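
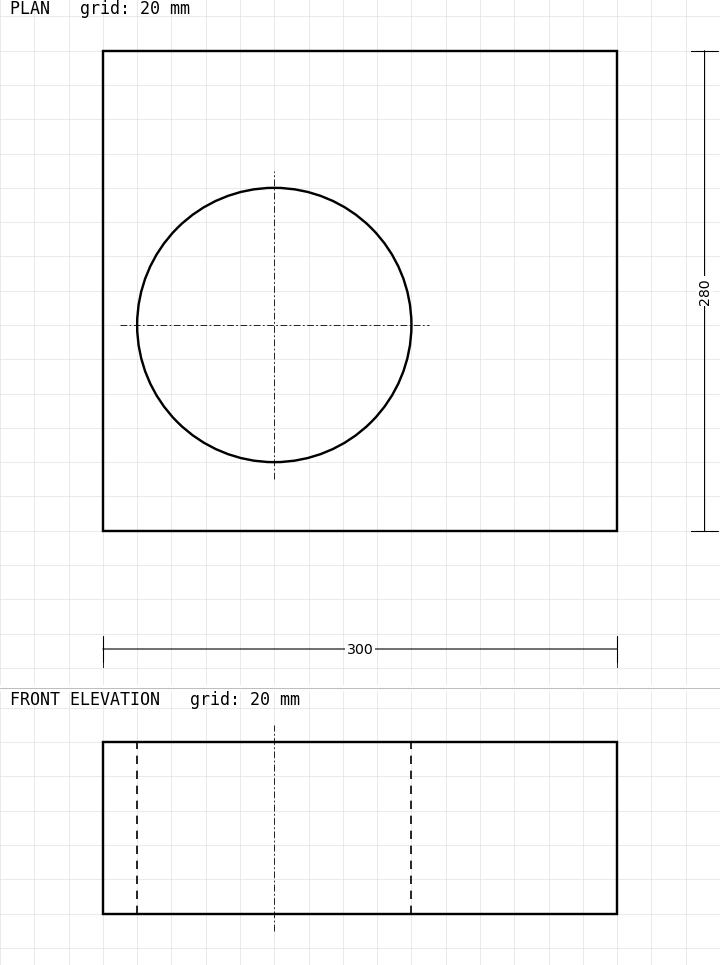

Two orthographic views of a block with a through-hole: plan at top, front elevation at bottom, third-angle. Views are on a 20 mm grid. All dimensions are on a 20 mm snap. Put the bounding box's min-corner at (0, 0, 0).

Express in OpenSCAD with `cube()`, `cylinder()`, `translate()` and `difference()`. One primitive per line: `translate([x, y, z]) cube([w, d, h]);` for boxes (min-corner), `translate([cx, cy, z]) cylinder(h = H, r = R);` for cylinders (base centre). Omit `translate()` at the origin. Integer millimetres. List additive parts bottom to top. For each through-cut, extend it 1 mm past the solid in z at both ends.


difference() {
  cube([300, 280, 100]);
  translate([100, 120, -1]) cylinder(h = 102, r = 80);
}


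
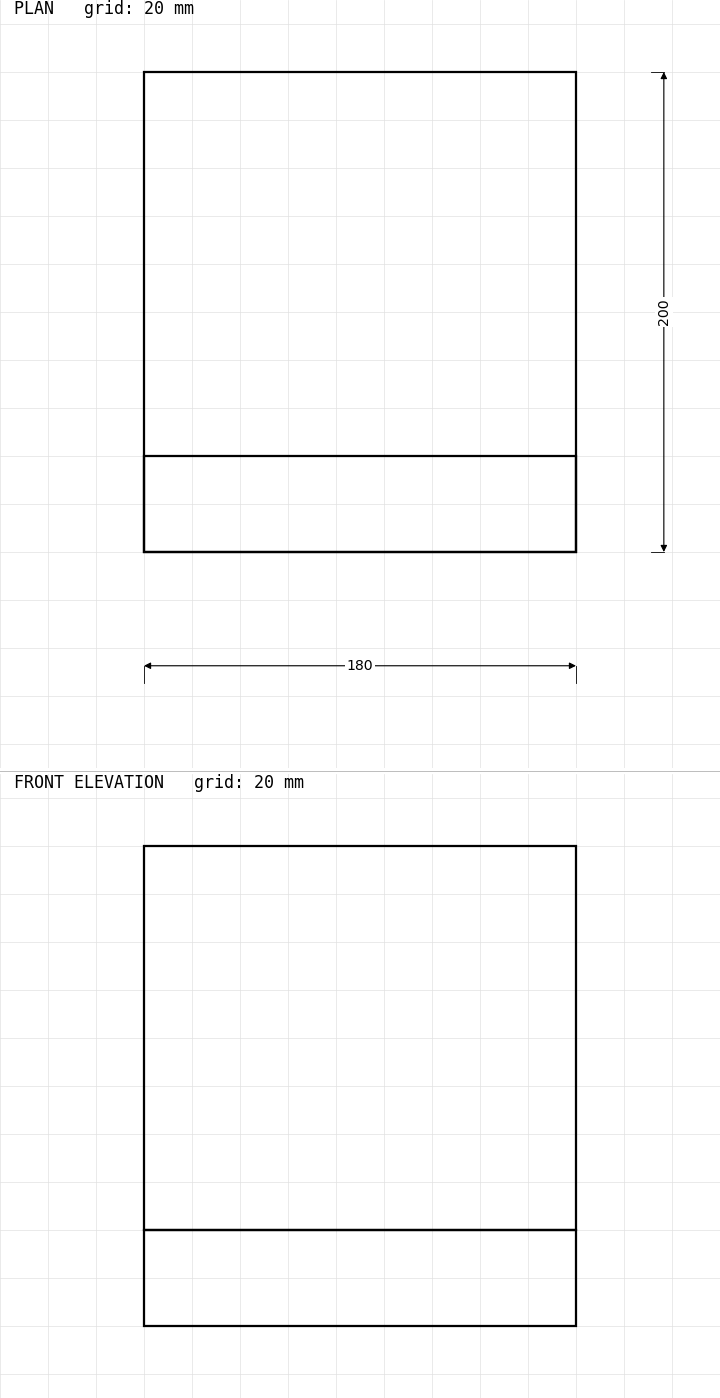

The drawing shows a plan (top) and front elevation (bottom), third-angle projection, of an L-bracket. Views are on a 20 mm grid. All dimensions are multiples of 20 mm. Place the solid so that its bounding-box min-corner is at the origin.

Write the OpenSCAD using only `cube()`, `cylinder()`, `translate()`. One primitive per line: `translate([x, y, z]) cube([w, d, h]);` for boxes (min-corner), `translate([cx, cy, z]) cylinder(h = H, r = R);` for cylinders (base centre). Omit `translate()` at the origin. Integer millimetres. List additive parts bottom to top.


cube([180, 200, 40]);
translate([0, 0, 40]) cube([180, 40, 160]);


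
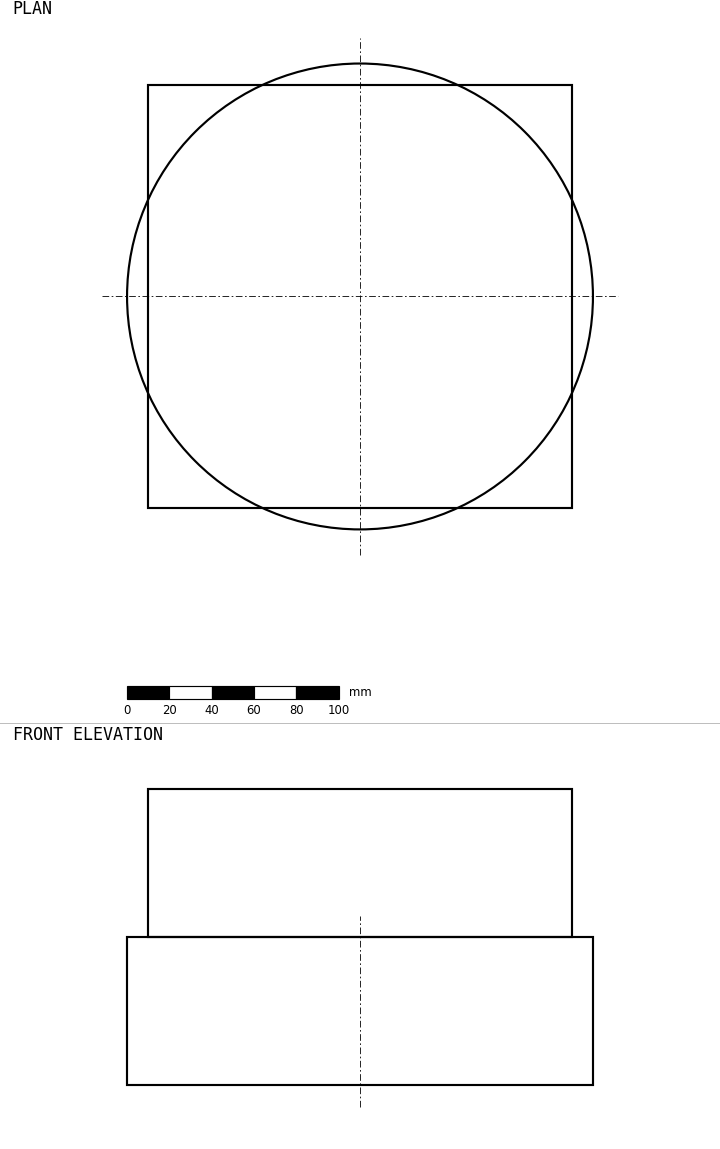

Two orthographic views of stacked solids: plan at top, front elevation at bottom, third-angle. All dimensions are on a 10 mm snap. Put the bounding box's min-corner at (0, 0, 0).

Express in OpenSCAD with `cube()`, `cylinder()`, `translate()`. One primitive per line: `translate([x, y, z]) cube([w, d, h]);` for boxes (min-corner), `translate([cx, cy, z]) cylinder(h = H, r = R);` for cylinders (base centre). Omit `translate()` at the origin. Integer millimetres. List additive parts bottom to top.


translate([110, 110, 0]) cylinder(h = 70, r = 110);
translate([10, 10, 70]) cube([200, 200, 70]);


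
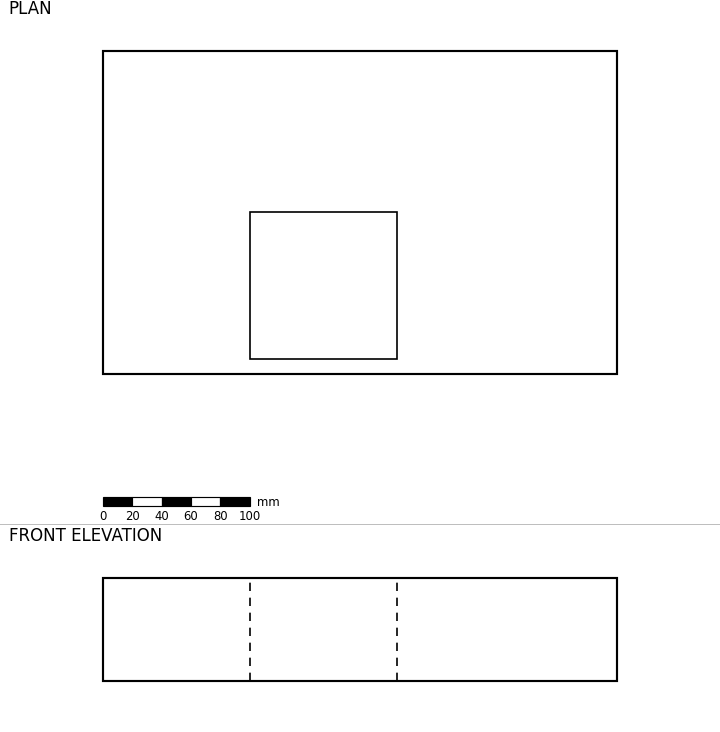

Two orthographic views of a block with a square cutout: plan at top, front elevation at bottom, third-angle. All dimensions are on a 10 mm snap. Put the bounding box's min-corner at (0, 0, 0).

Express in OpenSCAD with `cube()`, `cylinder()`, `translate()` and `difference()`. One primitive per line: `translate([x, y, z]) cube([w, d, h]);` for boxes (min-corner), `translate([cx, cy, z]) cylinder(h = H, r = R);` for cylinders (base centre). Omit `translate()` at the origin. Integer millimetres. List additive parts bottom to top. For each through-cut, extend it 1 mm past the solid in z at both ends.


difference() {
  cube([350, 220, 70]);
  translate([100, 10, -1]) cube([100, 100, 72]);
}


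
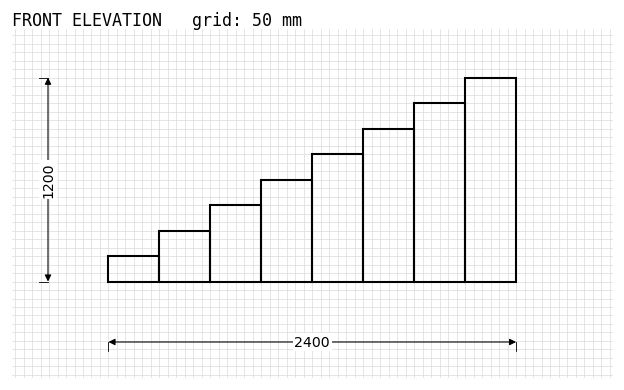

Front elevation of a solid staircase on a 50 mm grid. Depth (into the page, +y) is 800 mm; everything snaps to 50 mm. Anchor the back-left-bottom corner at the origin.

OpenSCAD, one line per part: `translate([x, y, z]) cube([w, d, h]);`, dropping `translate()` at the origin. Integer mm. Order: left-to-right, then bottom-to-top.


cube([300, 800, 150]);
translate([300, 0, 0]) cube([300, 800, 300]);
translate([600, 0, 0]) cube([300, 800, 450]);
translate([900, 0, 0]) cube([300, 800, 600]);
translate([1200, 0, 0]) cube([300, 800, 750]);
translate([1500, 0, 0]) cube([300, 800, 900]);
translate([1800, 0, 0]) cube([300, 800, 1050]);
translate([2100, 0, 0]) cube([300, 800, 1200]);


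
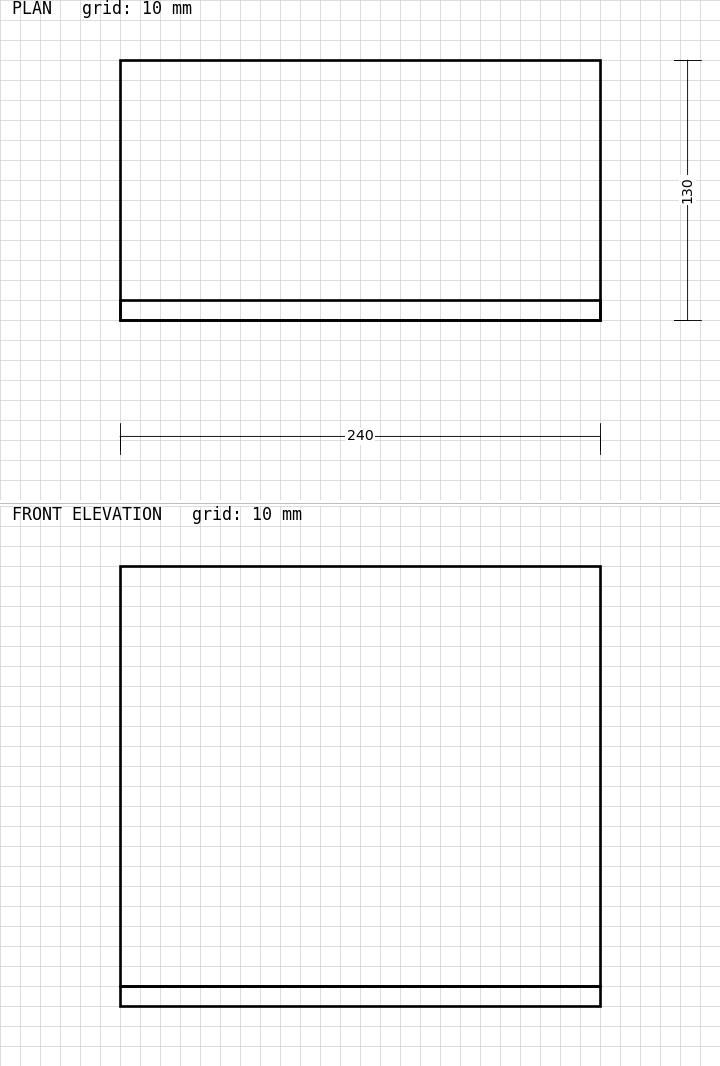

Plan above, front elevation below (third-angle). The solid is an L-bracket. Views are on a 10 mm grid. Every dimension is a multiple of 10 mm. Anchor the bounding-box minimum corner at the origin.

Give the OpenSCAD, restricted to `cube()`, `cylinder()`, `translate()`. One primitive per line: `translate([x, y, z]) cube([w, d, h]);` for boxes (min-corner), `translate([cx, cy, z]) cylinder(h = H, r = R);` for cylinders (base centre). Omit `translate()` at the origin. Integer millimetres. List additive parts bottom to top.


cube([240, 130, 10]);
translate([0, 0, 10]) cube([240, 10, 210]);


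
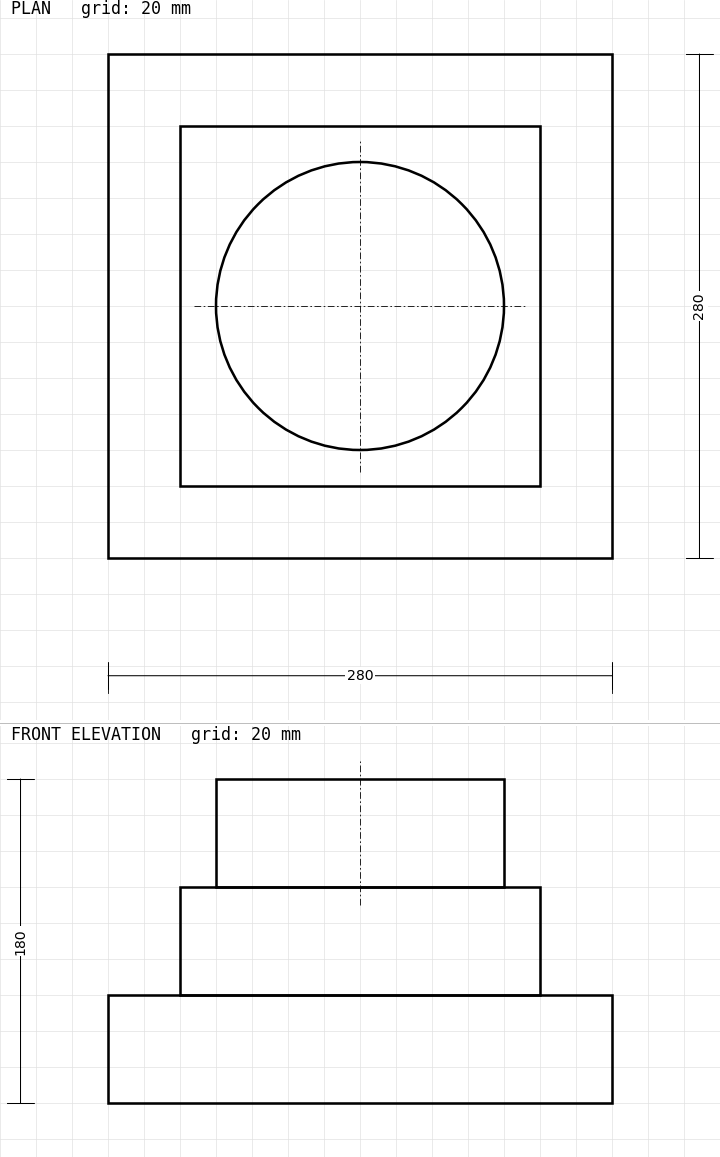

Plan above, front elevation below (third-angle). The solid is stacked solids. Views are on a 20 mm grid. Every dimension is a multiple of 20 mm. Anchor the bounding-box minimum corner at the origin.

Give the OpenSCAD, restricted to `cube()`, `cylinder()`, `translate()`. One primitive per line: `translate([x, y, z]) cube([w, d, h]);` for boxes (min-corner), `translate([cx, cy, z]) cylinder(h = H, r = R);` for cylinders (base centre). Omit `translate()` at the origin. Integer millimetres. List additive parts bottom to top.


cube([280, 280, 60]);
translate([40, 40, 60]) cube([200, 200, 60]);
translate([140, 140, 120]) cylinder(h = 60, r = 80);


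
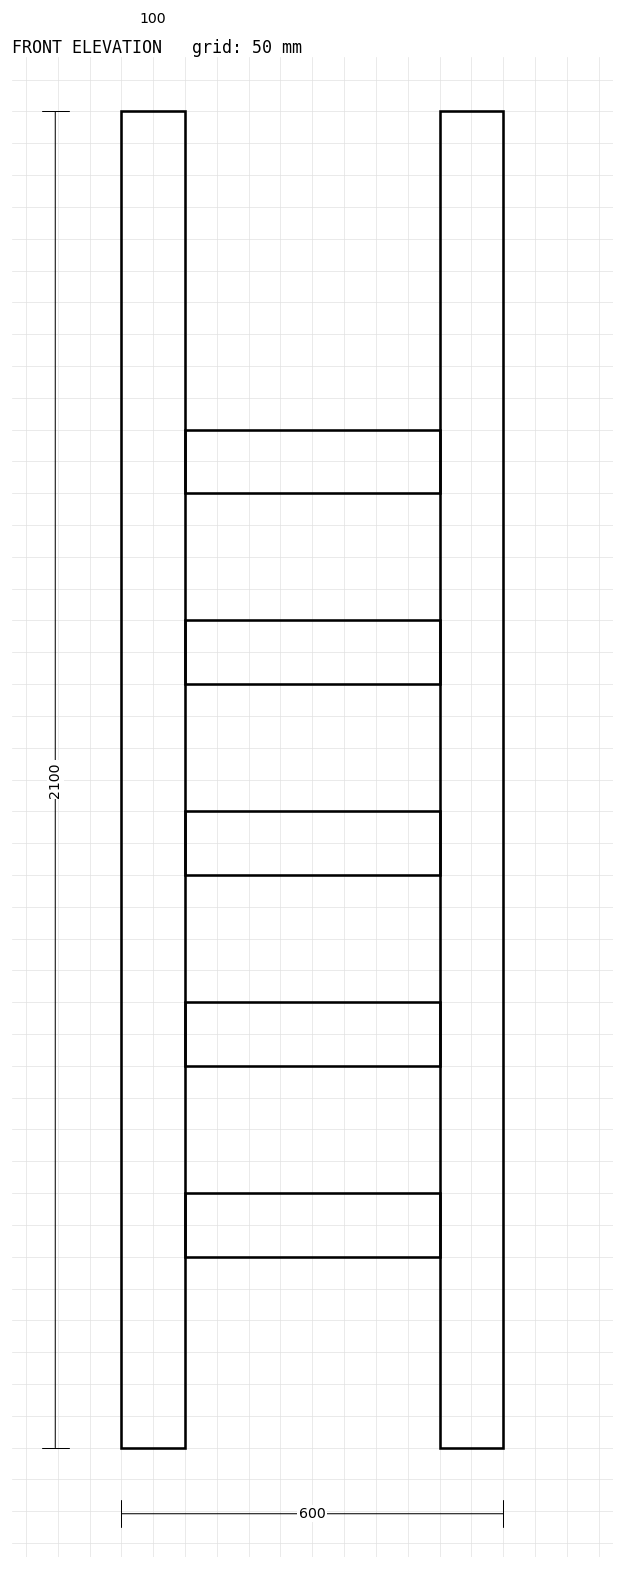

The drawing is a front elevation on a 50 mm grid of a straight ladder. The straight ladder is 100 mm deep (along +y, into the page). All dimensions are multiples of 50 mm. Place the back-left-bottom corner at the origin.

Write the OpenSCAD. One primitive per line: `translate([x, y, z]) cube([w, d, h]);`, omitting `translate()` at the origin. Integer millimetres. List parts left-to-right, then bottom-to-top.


cube([100, 100, 2100]);
translate([100, 0, 300]) cube([400, 100, 100]);
translate([100, 0, 600]) cube([400, 100, 100]);
translate([100, 0, 900]) cube([400, 100, 100]);
translate([100, 0, 1200]) cube([400, 100, 100]);
translate([100, 0, 1500]) cube([400, 100, 100]);
translate([500, 0, 0]) cube([100, 100, 2100]);


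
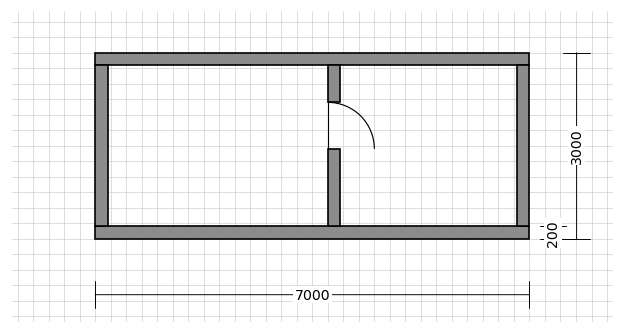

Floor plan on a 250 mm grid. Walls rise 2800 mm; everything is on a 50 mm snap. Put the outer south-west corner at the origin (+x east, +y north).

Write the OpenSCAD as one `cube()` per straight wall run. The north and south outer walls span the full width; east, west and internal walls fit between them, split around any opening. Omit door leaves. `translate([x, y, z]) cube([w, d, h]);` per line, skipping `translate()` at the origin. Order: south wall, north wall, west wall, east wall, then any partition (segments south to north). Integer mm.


cube([7000, 200, 2800]);
translate([0, 2800, 0]) cube([7000, 200, 2800]);
translate([0, 200, 0]) cube([200, 2600, 2800]);
translate([6800, 200, 0]) cube([200, 2600, 2800]);
translate([3750, 200, 0]) cube([200, 1250, 2800]);
translate([3750, 2200, 0]) cube([200, 600, 2800]);


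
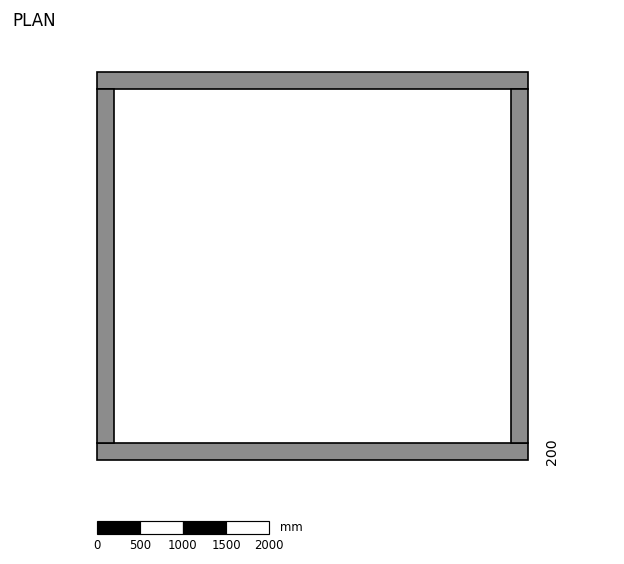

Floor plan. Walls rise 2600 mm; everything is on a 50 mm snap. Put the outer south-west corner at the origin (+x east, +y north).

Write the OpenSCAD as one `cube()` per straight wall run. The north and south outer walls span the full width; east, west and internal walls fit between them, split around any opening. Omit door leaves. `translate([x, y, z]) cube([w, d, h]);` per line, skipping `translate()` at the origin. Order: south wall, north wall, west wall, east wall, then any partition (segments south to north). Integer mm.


cube([5000, 200, 2600]);
translate([0, 4300, 0]) cube([5000, 200, 2600]);
translate([0, 200, 0]) cube([200, 4100, 2600]);
translate([4800, 200, 0]) cube([200, 4100, 2600]);


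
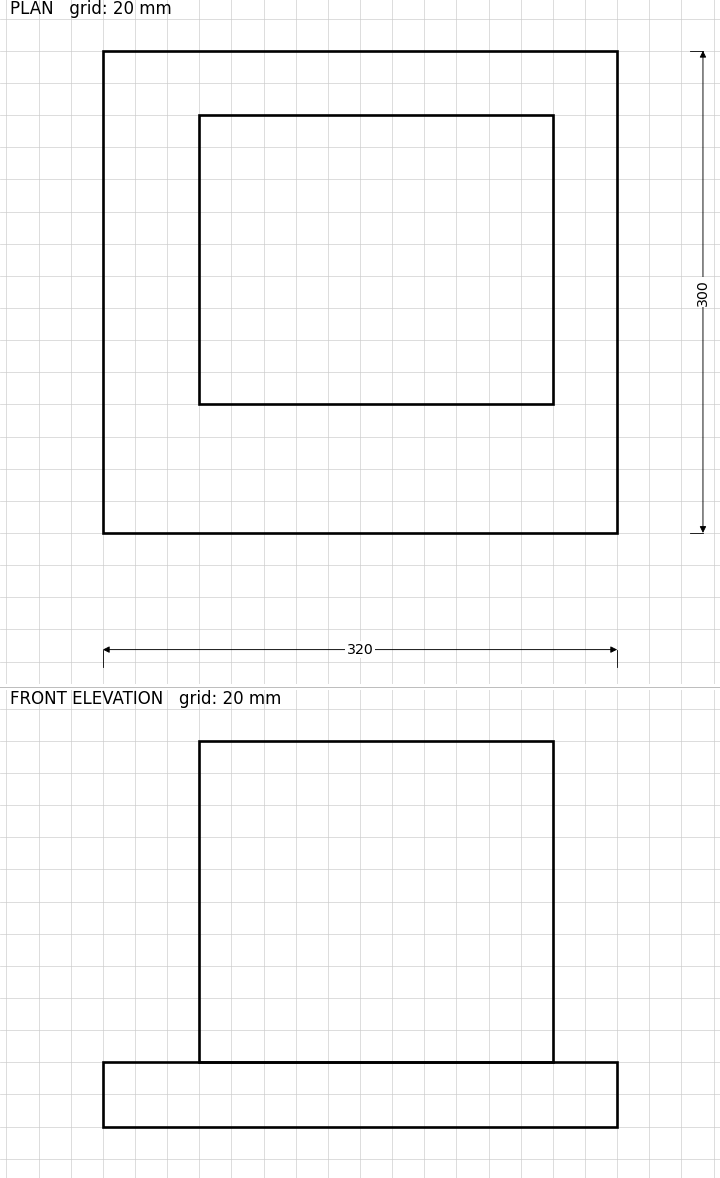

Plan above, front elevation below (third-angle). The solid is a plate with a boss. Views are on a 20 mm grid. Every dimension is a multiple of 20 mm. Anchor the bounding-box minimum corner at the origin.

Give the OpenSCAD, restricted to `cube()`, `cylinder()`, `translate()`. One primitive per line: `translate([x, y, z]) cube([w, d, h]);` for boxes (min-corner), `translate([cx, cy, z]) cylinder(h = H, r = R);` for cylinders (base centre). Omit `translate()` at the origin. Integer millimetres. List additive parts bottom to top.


cube([320, 300, 40]);
translate([60, 80, 40]) cube([220, 180, 200]);


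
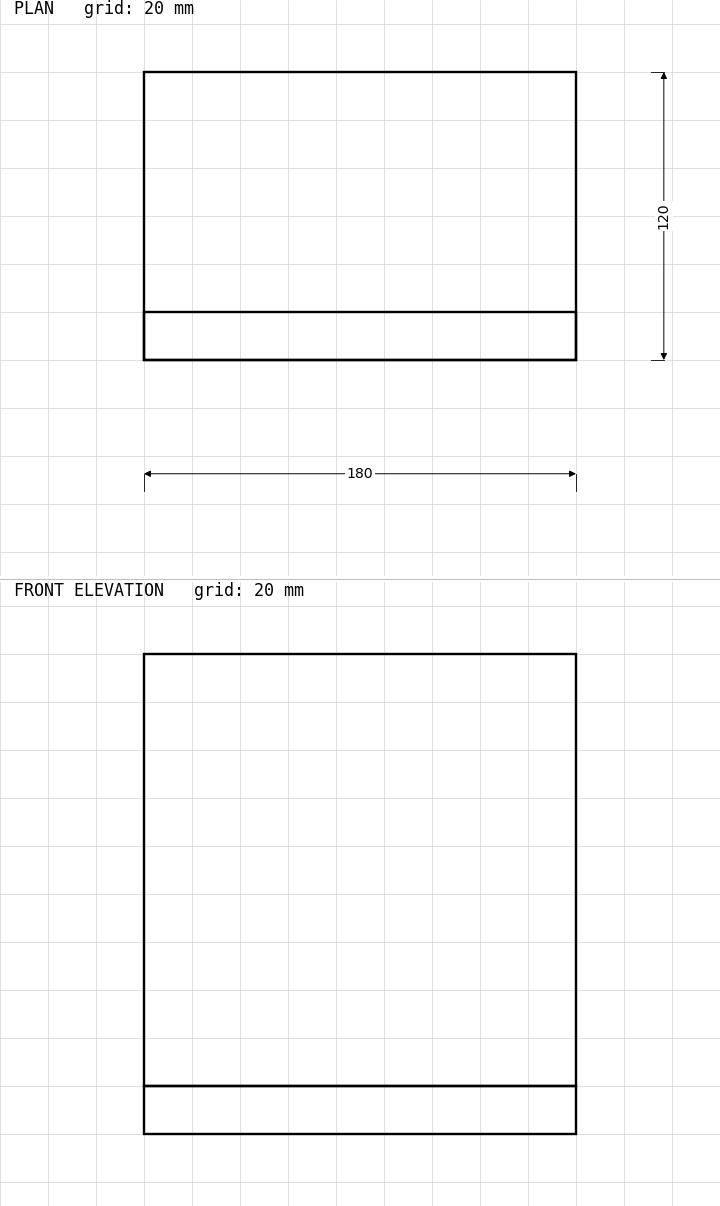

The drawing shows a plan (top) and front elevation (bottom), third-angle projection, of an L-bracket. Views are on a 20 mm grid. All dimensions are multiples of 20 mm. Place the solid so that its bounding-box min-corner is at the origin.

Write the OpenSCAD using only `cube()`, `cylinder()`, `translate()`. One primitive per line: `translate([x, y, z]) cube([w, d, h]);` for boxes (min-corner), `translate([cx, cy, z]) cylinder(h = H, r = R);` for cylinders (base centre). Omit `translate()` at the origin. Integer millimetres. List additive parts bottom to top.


cube([180, 120, 20]);
translate([0, 0, 20]) cube([180, 20, 180]);


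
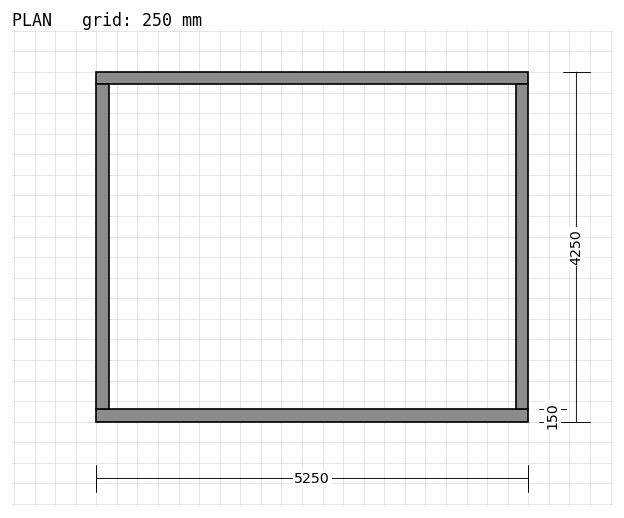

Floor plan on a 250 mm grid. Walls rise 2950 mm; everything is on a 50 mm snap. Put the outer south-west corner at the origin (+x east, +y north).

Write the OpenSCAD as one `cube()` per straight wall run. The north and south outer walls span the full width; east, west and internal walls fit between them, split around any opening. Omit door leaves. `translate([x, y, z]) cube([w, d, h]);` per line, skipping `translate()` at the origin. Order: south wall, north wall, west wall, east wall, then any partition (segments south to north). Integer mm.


cube([5250, 150, 2950]);
translate([0, 4100, 0]) cube([5250, 150, 2950]);
translate([0, 150, 0]) cube([150, 3950, 2950]);
translate([5100, 150, 0]) cube([150, 3950, 2950]);


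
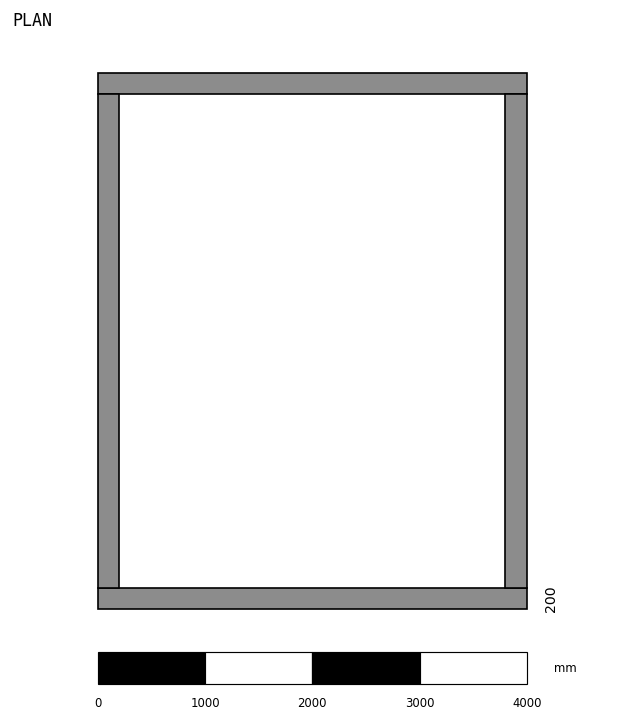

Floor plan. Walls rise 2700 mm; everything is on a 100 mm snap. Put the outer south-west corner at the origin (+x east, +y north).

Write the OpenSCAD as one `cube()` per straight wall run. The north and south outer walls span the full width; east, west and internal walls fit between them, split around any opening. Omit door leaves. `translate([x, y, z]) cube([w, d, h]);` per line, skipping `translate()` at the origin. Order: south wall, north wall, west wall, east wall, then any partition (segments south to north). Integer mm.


cube([4000, 200, 2700]);
translate([0, 4800, 0]) cube([4000, 200, 2700]);
translate([0, 200, 0]) cube([200, 4600, 2700]);
translate([3800, 200, 0]) cube([200, 4600, 2700]);


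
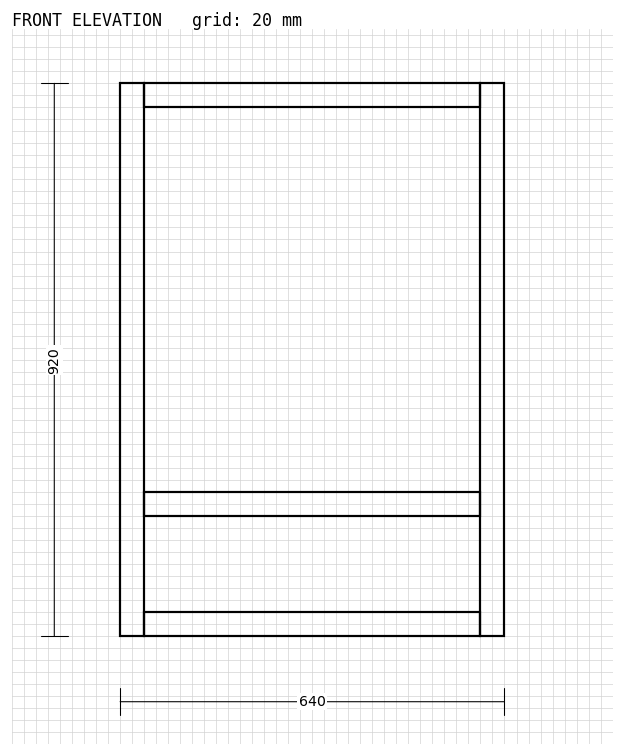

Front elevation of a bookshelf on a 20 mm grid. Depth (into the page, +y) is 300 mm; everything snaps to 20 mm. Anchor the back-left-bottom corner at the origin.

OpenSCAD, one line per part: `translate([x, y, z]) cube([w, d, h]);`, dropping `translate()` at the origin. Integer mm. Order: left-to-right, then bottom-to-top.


cube([40, 300, 920]);
translate([40, 0, 0]) cube([560, 300, 40]);
translate([40, 0, 200]) cube([560, 300, 40]);
translate([40, 0, 880]) cube([560, 300, 40]);
translate([600, 0, 0]) cube([40, 300, 920]);


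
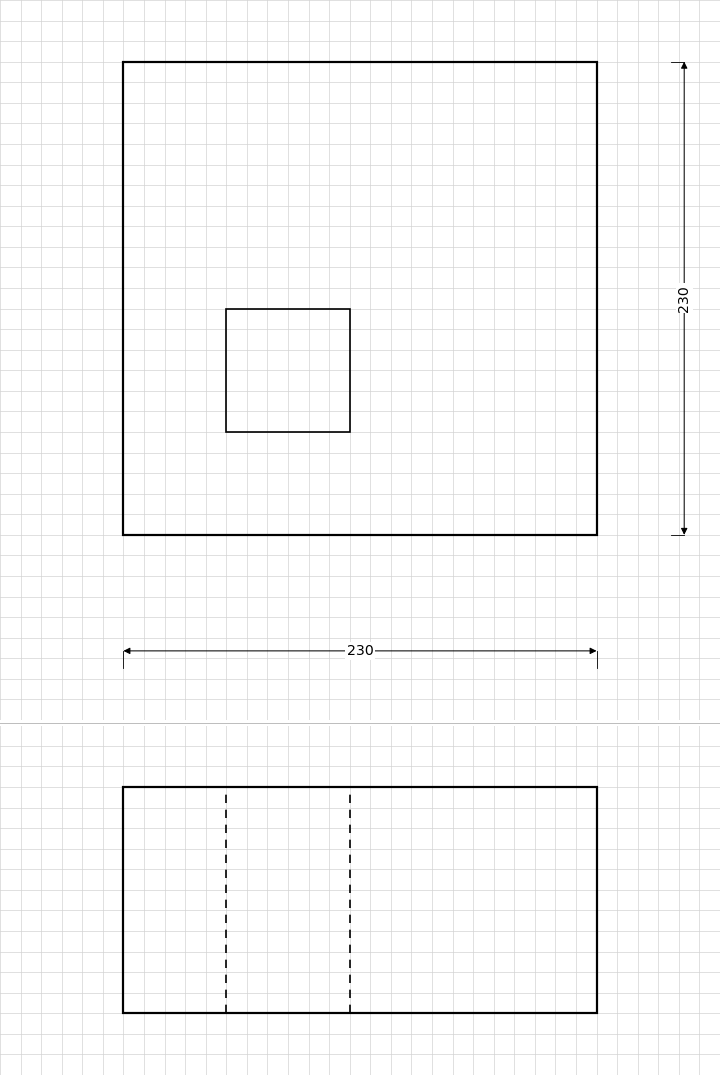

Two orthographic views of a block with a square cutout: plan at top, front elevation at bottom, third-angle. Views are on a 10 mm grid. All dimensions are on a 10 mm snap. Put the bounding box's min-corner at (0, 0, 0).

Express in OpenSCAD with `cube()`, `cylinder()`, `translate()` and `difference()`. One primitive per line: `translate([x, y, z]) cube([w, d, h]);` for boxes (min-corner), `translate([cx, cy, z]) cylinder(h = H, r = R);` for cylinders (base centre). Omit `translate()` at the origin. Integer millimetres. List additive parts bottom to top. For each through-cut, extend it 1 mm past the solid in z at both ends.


difference() {
  cube([230, 230, 110]);
  translate([50, 50, -1]) cube([60, 60, 112]);
}


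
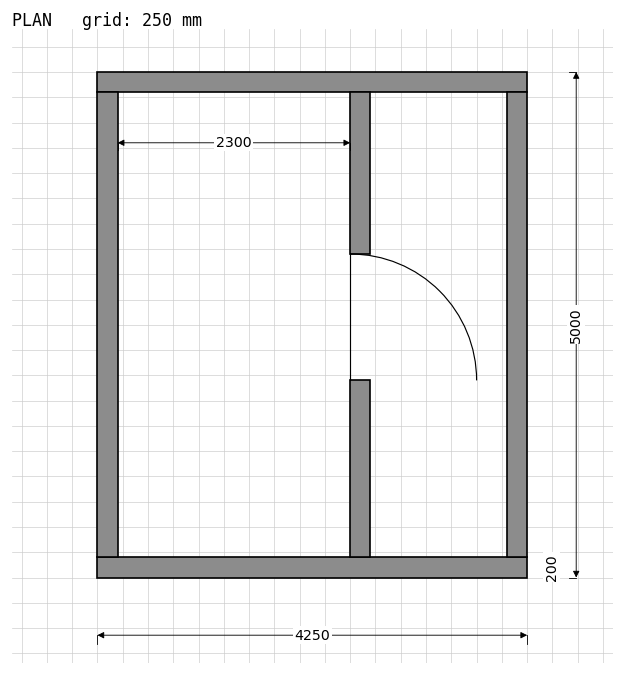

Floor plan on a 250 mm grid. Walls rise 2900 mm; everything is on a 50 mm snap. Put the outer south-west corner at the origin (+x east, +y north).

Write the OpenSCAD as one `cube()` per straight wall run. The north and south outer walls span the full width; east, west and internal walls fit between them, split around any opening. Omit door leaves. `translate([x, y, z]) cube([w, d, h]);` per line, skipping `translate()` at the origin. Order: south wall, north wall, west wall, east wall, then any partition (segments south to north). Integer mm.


cube([4250, 200, 2900]);
translate([0, 4800, 0]) cube([4250, 200, 2900]);
translate([0, 200, 0]) cube([200, 4600, 2900]);
translate([4050, 200, 0]) cube([200, 4600, 2900]);
translate([2500, 200, 0]) cube([200, 1750, 2900]);
translate([2500, 3200, 0]) cube([200, 1600, 2900]);


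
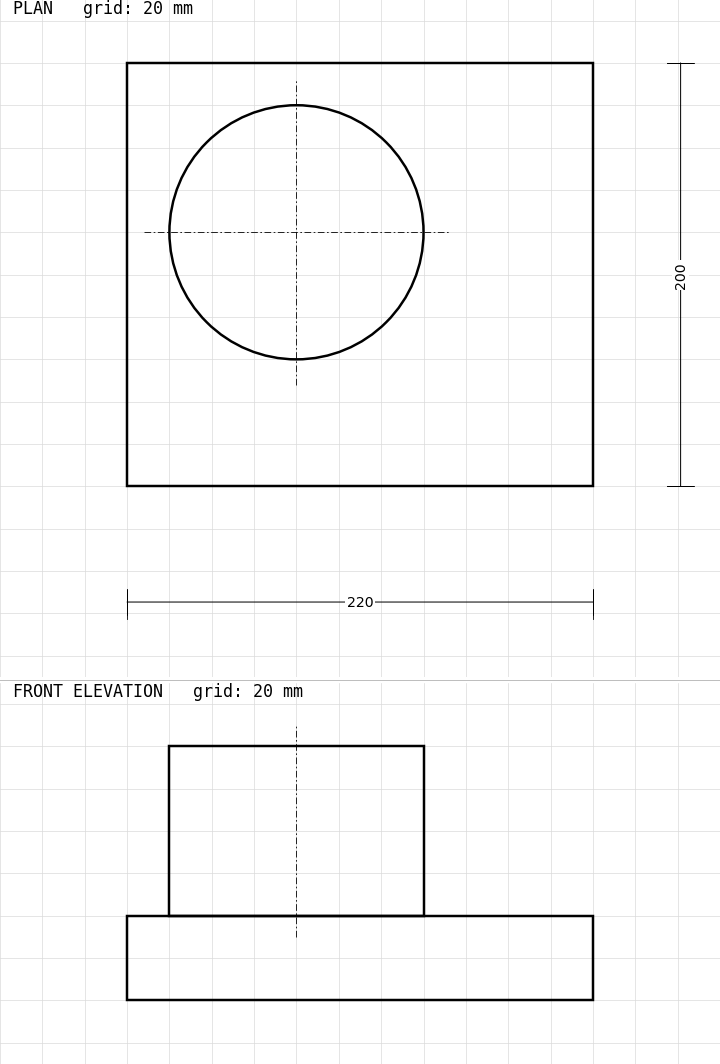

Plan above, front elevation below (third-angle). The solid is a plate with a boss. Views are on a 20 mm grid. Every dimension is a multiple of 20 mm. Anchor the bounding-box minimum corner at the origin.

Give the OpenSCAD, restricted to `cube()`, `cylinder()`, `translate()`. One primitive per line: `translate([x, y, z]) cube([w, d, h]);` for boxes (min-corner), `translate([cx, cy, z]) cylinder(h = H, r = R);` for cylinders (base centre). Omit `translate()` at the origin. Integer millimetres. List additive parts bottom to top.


cube([220, 200, 40]);
translate([80, 120, 40]) cylinder(h = 80, r = 60);


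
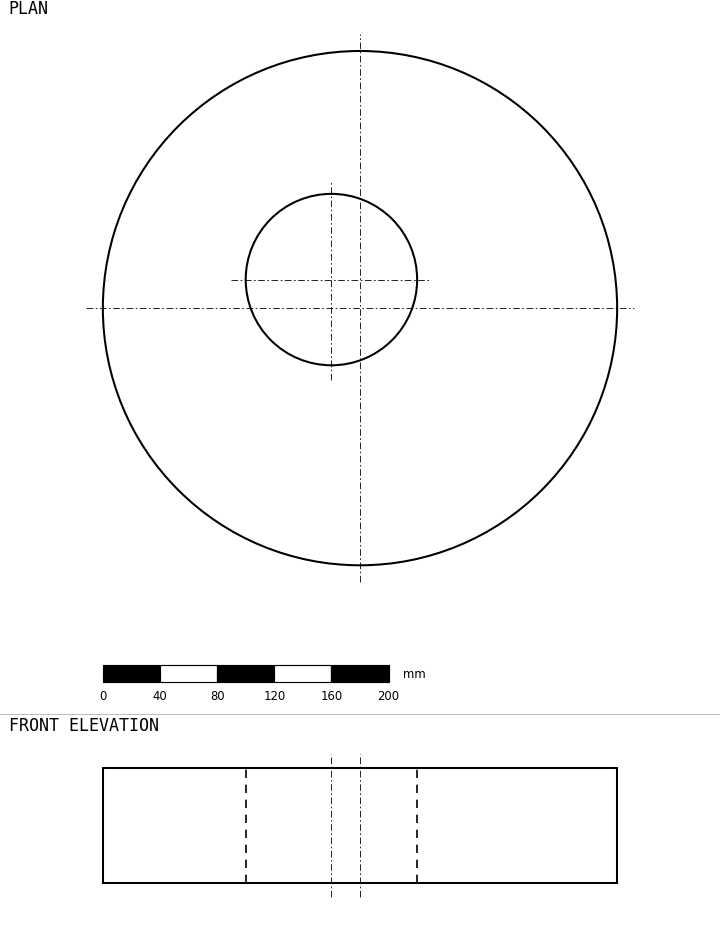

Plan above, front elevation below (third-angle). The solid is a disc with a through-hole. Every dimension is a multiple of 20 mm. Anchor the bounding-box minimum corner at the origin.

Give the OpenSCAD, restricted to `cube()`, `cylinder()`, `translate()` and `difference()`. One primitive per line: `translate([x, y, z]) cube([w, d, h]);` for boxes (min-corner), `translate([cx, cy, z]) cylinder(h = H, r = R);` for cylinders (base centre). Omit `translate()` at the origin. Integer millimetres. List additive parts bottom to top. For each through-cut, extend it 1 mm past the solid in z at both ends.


difference() {
  translate([180, 180, 0]) cylinder(h = 80, r = 180);
  translate([160, 200, -1]) cylinder(h = 82, r = 60);
}


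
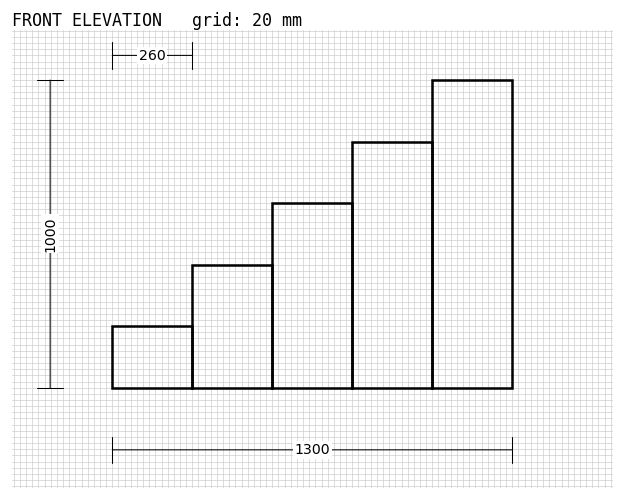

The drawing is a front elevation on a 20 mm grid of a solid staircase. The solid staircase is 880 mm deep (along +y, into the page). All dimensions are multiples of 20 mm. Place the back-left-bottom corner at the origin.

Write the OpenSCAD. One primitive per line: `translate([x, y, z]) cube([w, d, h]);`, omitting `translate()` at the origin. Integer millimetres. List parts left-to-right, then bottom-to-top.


cube([260, 880, 200]);
translate([260, 0, 0]) cube([260, 880, 400]);
translate([520, 0, 0]) cube([260, 880, 600]);
translate([780, 0, 0]) cube([260, 880, 800]);
translate([1040, 0, 0]) cube([260, 880, 1000]);


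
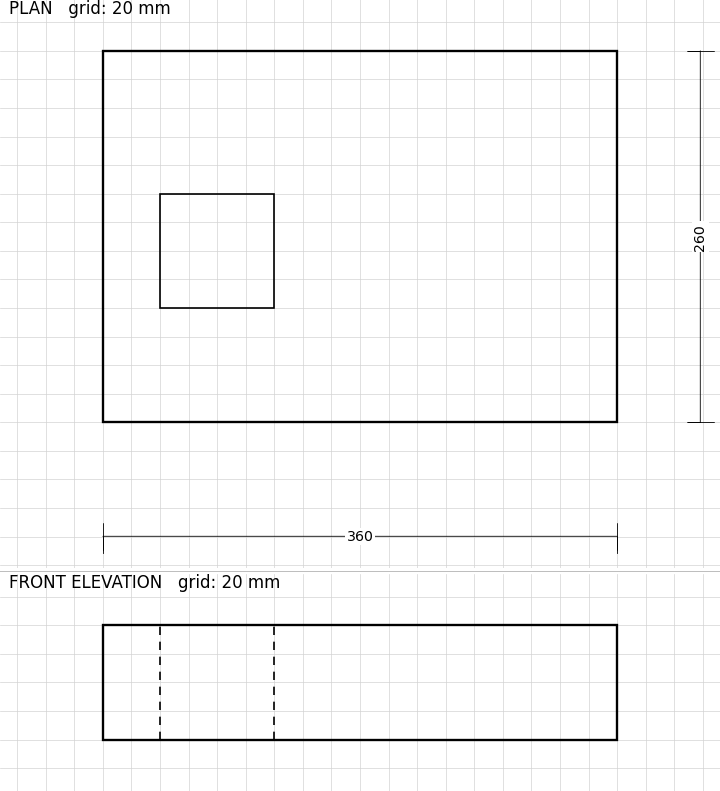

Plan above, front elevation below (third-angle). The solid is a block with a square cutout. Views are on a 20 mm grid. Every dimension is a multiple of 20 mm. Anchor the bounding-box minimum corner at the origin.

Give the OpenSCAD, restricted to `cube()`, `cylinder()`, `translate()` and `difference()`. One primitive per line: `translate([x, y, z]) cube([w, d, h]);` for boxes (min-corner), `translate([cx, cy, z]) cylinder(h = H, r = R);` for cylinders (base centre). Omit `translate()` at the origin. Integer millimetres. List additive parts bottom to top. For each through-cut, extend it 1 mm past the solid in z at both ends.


difference() {
  cube([360, 260, 80]);
  translate([40, 80, -1]) cube([80, 80, 82]);
}


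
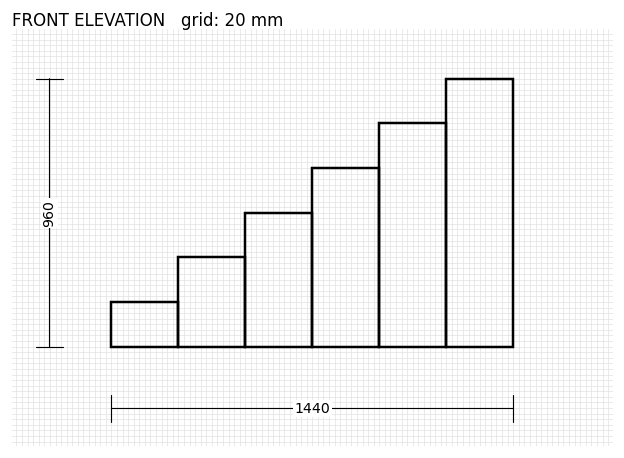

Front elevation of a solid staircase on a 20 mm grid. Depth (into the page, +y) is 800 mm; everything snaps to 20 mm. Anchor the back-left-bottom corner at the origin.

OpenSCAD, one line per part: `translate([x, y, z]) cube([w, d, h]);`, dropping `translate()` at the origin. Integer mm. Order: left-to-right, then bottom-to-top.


cube([240, 800, 160]);
translate([240, 0, 0]) cube([240, 800, 320]);
translate([480, 0, 0]) cube([240, 800, 480]);
translate([720, 0, 0]) cube([240, 800, 640]);
translate([960, 0, 0]) cube([240, 800, 800]);
translate([1200, 0, 0]) cube([240, 800, 960]);


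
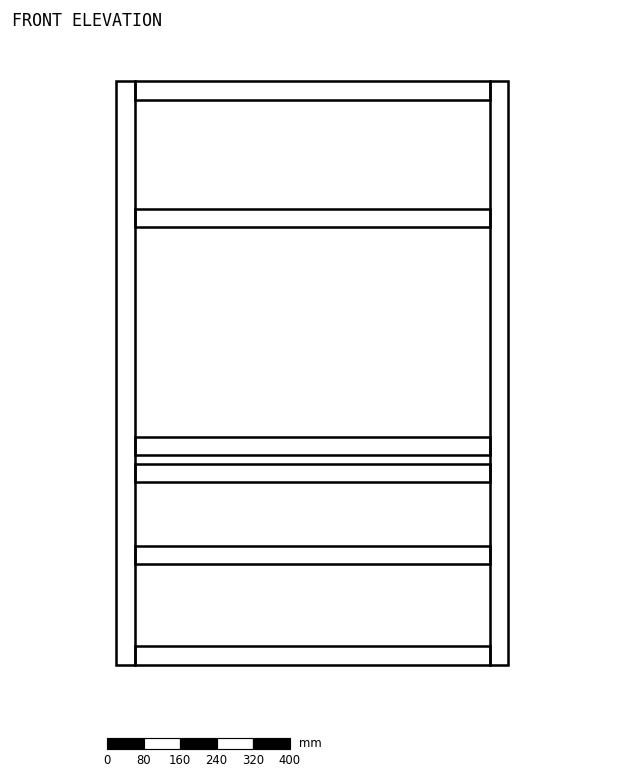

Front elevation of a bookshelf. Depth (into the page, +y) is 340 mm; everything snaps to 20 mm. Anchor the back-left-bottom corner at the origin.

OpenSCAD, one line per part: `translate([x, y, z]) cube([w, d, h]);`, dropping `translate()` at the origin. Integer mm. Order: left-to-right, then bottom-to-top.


cube([40, 340, 1280]);
translate([40, 0, 0]) cube([780, 340, 40]);
translate([40, 0, 220]) cube([780, 340, 40]);
translate([40, 0, 400]) cube([780, 340, 40]);
translate([40, 0, 460]) cube([780, 340, 40]);
translate([40, 0, 960]) cube([780, 340, 40]);
translate([40, 0, 1240]) cube([780, 340, 40]);
translate([820, 0, 0]) cube([40, 340, 1280]);


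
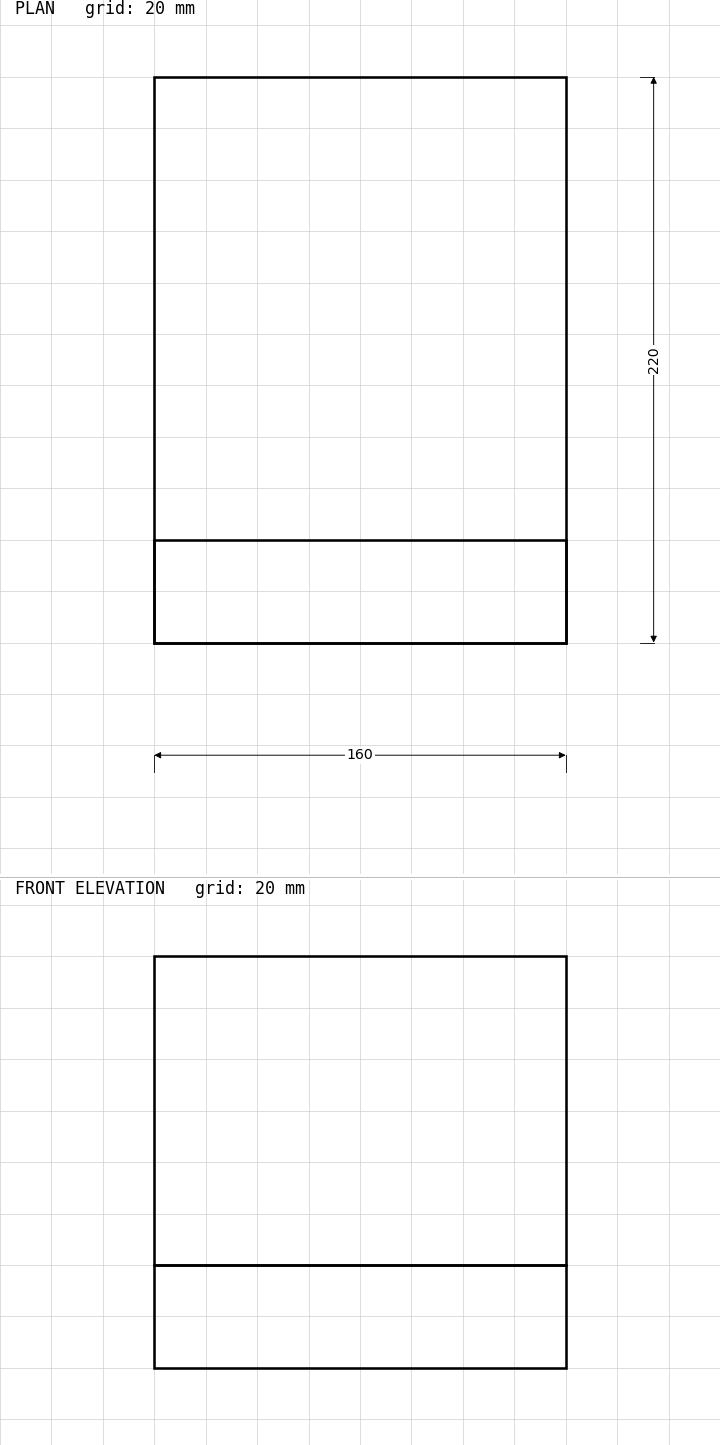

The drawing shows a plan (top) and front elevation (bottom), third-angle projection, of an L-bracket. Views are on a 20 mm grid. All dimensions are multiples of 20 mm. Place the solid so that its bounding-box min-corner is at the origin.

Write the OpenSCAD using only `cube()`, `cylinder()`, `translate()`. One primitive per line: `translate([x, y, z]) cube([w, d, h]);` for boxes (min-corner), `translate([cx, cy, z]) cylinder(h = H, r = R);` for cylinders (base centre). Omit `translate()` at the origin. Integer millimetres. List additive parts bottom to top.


cube([160, 220, 40]);
translate([0, 0, 40]) cube([160, 40, 120]);


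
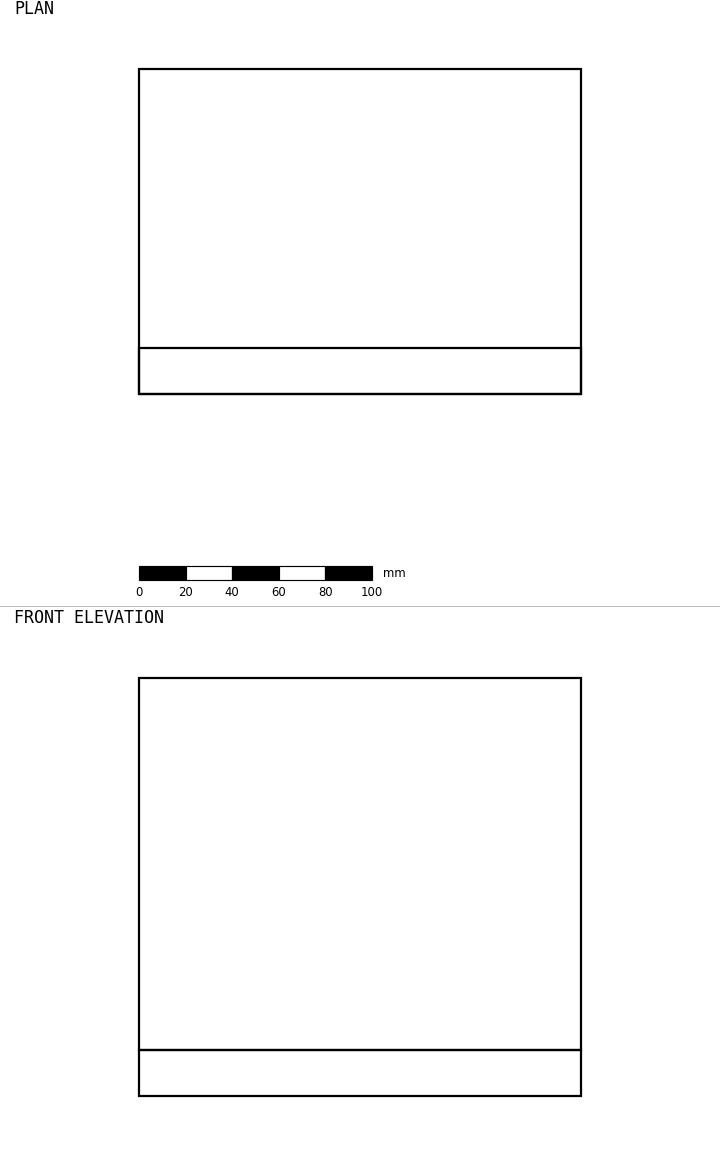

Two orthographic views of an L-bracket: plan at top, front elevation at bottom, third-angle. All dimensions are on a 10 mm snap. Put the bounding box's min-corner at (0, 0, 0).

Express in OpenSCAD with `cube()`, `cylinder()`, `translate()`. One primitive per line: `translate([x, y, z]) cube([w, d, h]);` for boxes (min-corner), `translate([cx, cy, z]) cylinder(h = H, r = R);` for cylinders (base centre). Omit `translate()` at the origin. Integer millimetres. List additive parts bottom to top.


cube([190, 140, 20]);
translate([0, 0, 20]) cube([190, 20, 160]);


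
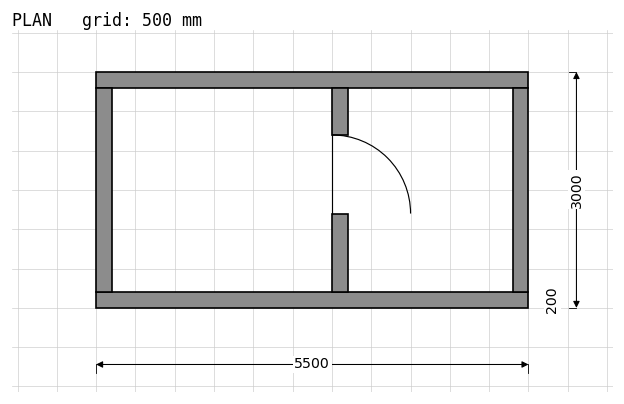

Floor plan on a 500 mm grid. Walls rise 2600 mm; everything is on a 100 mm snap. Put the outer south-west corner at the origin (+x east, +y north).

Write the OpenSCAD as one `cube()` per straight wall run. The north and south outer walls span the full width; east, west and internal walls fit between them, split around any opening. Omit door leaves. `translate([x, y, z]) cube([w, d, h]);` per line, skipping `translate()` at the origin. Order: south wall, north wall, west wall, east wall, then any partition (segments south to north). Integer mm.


cube([5500, 200, 2600]);
translate([0, 2800, 0]) cube([5500, 200, 2600]);
translate([0, 200, 0]) cube([200, 2600, 2600]);
translate([5300, 200, 0]) cube([200, 2600, 2600]);
translate([3000, 200, 0]) cube([200, 1000, 2600]);
translate([3000, 2200, 0]) cube([200, 600, 2600]);


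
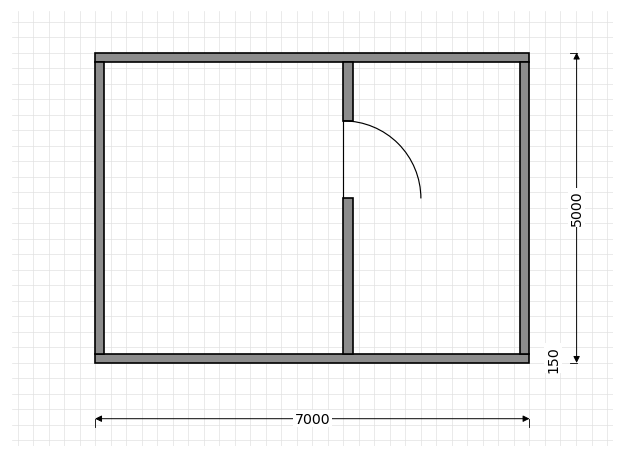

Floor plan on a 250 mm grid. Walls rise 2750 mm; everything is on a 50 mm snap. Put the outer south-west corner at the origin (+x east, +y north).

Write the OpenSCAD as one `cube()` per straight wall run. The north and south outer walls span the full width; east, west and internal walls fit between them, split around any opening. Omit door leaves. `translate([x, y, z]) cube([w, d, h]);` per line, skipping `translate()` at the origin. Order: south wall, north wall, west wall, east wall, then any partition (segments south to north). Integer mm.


cube([7000, 150, 2750]);
translate([0, 4850, 0]) cube([7000, 150, 2750]);
translate([0, 150, 0]) cube([150, 4700, 2750]);
translate([6850, 150, 0]) cube([150, 4700, 2750]);
translate([4000, 150, 0]) cube([150, 2500, 2750]);
translate([4000, 3900, 0]) cube([150, 950, 2750]);


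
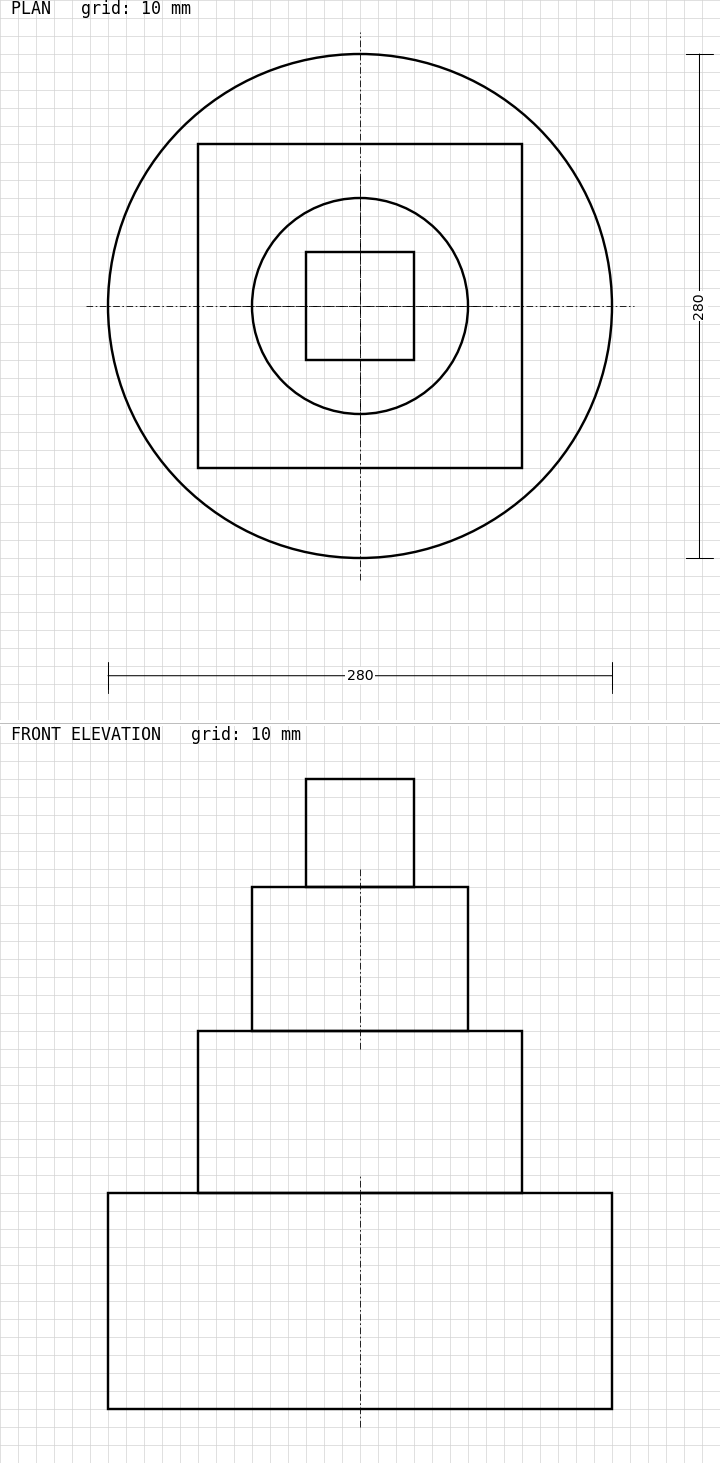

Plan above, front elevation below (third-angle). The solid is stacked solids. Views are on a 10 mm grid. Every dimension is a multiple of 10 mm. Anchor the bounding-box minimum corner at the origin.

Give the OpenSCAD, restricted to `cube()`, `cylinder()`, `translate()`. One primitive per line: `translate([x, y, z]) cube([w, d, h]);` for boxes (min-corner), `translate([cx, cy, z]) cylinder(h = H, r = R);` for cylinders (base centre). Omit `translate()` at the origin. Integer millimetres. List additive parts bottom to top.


translate([140, 140, 0]) cylinder(h = 120, r = 140);
translate([50, 50, 120]) cube([180, 180, 90]);
translate([140, 140, 210]) cylinder(h = 80, r = 60);
translate([110, 110, 290]) cube([60, 60, 60]);


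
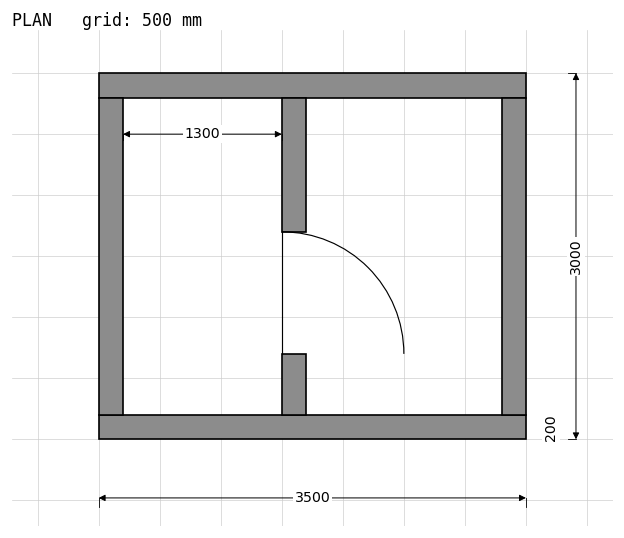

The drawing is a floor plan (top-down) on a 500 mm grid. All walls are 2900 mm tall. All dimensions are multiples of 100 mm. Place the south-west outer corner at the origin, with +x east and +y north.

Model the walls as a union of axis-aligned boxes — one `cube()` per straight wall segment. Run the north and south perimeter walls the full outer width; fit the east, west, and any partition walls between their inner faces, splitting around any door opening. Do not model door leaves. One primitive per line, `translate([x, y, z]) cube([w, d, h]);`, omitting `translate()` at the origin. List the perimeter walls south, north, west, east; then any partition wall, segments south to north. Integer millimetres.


cube([3500, 200, 2900]);
translate([0, 2800, 0]) cube([3500, 200, 2900]);
translate([0, 200, 0]) cube([200, 2600, 2900]);
translate([3300, 200, 0]) cube([200, 2600, 2900]);
translate([1500, 200, 0]) cube([200, 500, 2900]);
translate([1500, 1700, 0]) cube([200, 1100, 2900]);


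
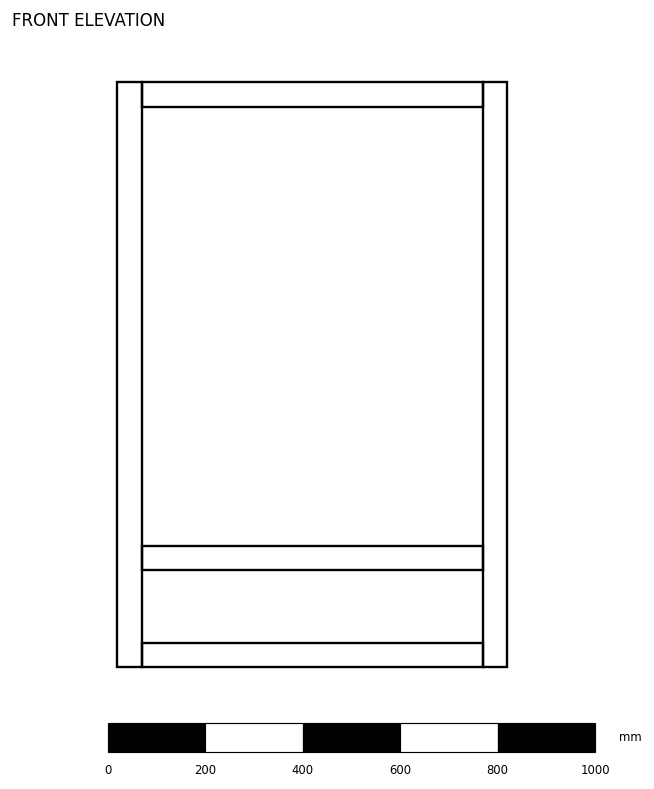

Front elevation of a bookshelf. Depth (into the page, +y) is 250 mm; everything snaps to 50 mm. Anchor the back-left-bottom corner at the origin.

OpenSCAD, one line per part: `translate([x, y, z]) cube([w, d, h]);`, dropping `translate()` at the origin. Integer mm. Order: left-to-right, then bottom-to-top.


cube([50, 250, 1200]);
translate([50, 0, 0]) cube([700, 250, 50]);
translate([50, 0, 200]) cube([700, 250, 50]);
translate([50, 0, 1150]) cube([700, 250, 50]);
translate([750, 0, 0]) cube([50, 250, 1200]);


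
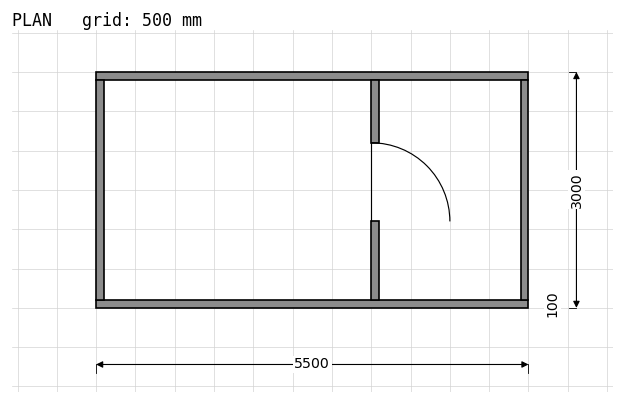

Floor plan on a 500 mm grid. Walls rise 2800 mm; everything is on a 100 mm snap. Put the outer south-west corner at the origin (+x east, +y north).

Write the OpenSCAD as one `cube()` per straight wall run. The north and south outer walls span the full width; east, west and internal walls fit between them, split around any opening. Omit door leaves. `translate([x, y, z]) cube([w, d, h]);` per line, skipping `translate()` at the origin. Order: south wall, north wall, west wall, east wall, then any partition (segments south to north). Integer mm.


cube([5500, 100, 2800]);
translate([0, 2900, 0]) cube([5500, 100, 2800]);
translate([0, 100, 0]) cube([100, 2800, 2800]);
translate([5400, 100, 0]) cube([100, 2800, 2800]);
translate([3500, 100, 0]) cube([100, 1000, 2800]);
translate([3500, 2100, 0]) cube([100, 800, 2800]);


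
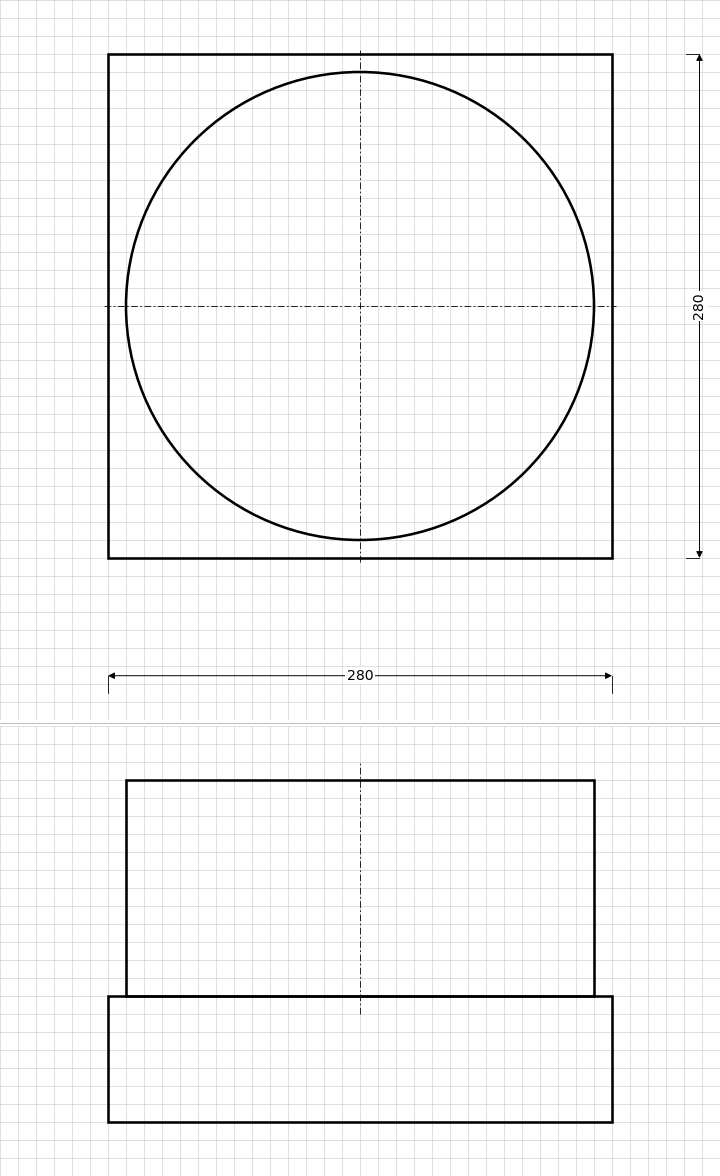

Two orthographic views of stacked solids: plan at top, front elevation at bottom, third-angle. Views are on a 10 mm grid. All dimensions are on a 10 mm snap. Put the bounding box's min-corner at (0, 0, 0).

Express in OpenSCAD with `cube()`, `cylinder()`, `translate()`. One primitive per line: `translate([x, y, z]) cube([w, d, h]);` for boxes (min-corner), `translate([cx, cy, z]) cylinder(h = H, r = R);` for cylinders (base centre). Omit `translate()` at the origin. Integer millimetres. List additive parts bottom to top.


cube([280, 280, 70]);
translate([140, 140, 70]) cylinder(h = 120, r = 130);


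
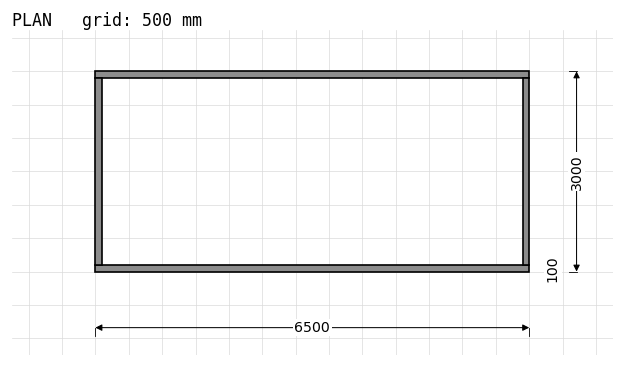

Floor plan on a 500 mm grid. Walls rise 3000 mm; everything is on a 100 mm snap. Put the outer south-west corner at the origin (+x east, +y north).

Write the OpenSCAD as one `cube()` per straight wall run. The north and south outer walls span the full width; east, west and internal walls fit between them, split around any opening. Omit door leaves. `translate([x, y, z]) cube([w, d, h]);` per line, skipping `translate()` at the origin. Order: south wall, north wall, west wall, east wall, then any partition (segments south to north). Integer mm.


cube([6500, 100, 3000]);
translate([0, 2900, 0]) cube([6500, 100, 3000]);
translate([0, 100, 0]) cube([100, 2800, 3000]);
translate([6400, 100, 0]) cube([100, 2800, 3000]);


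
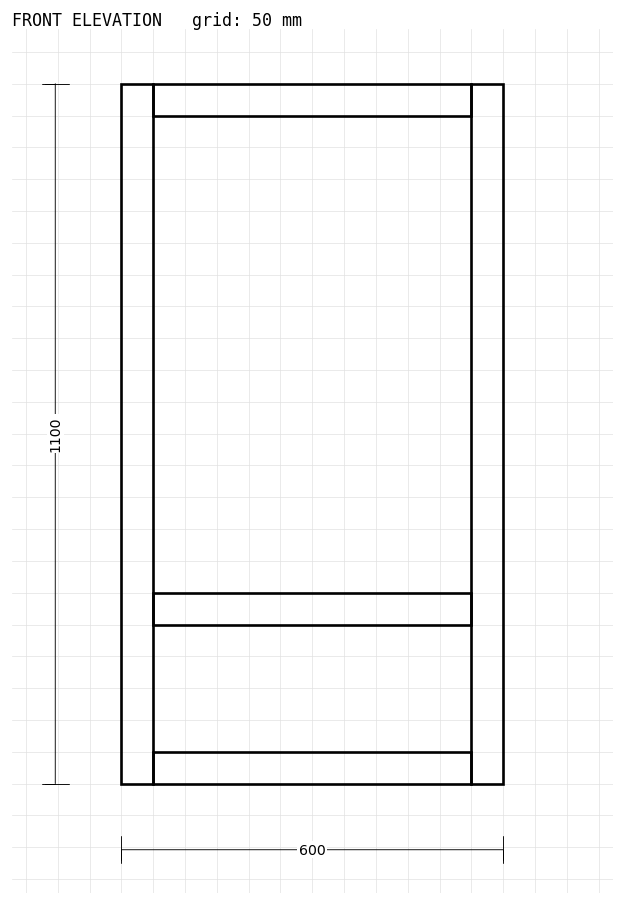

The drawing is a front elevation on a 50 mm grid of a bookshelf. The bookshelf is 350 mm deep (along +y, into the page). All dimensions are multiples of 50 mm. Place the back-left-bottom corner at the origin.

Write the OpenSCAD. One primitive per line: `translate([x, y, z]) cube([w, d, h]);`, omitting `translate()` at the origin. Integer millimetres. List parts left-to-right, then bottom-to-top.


cube([50, 350, 1100]);
translate([50, 0, 0]) cube([500, 350, 50]);
translate([50, 0, 250]) cube([500, 350, 50]);
translate([50, 0, 1050]) cube([500, 350, 50]);
translate([550, 0, 0]) cube([50, 350, 1100]);


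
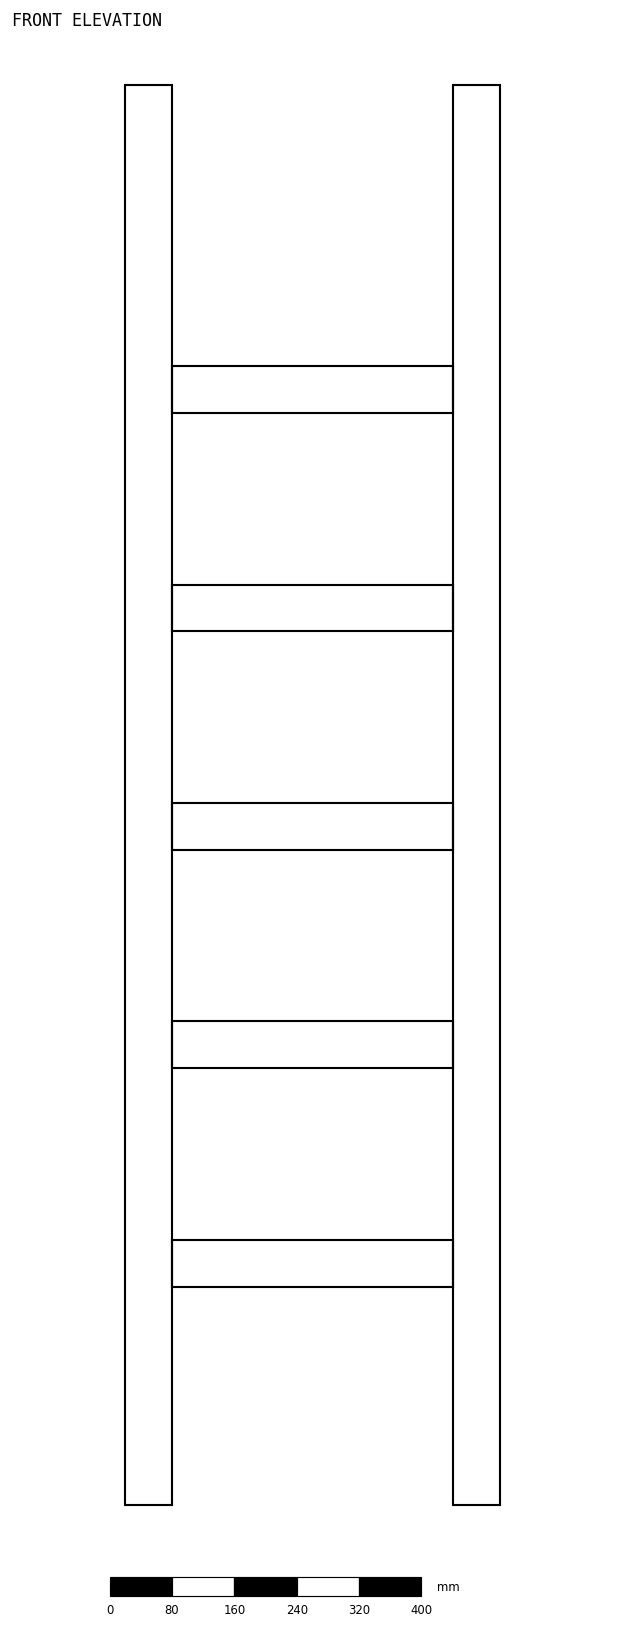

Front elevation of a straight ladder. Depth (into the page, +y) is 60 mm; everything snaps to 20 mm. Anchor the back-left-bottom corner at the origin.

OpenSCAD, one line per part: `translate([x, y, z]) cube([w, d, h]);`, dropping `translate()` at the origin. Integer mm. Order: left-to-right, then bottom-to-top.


cube([60, 60, 1820]);
translate([60, 0, 280]) cube([360, 60, 60]);
translate([60, 0, 560]) cube([360, 60, 60]);
translate([60, 0, 840]) cube([360, 60, 60]);
translate([60, 0, 1120]) cube([360, 60, 60]);
translate([60, 0, 1400]) cube([360, 60, 60]);
translate([420, 0, 0]) cube([60, 60, 1820]);


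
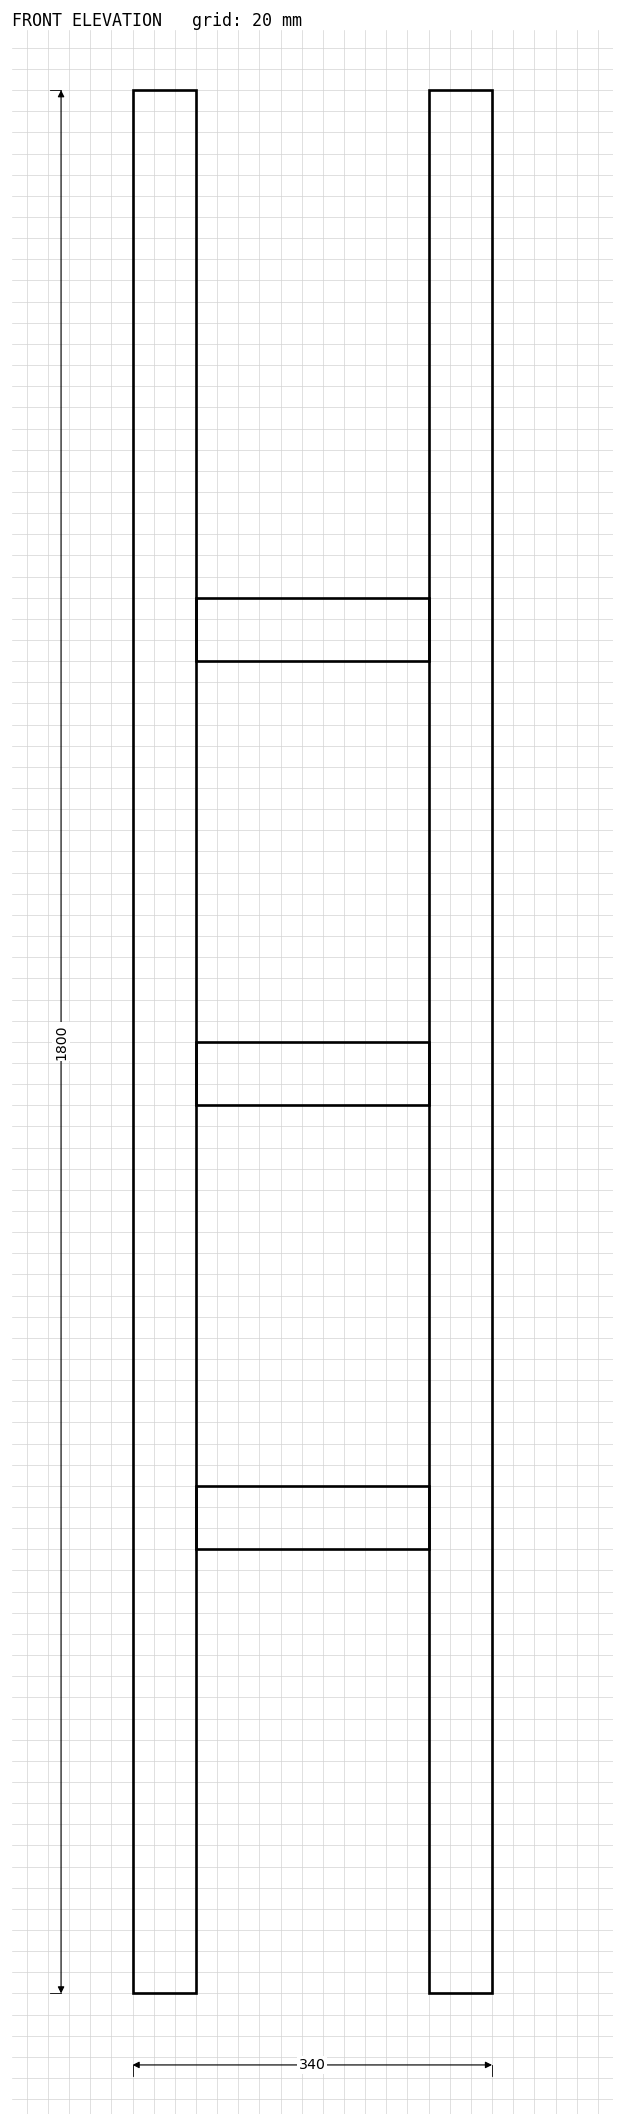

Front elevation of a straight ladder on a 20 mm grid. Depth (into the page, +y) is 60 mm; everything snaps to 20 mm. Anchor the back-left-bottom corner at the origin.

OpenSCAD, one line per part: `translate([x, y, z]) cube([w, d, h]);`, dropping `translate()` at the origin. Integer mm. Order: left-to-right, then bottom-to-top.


cube([60, 60, 1800]);
translate([60, 0, 420]) cube([220, 60, 60]);
translate([60, 0, 840]) cube([220, 60, 60]);
translate([60, 0, 1260]) cube([220, 60, 60]);
translate([280, 0, 0]) cube([60, 60, 1800]);
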